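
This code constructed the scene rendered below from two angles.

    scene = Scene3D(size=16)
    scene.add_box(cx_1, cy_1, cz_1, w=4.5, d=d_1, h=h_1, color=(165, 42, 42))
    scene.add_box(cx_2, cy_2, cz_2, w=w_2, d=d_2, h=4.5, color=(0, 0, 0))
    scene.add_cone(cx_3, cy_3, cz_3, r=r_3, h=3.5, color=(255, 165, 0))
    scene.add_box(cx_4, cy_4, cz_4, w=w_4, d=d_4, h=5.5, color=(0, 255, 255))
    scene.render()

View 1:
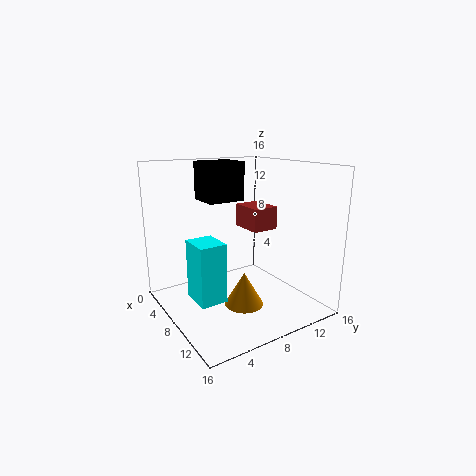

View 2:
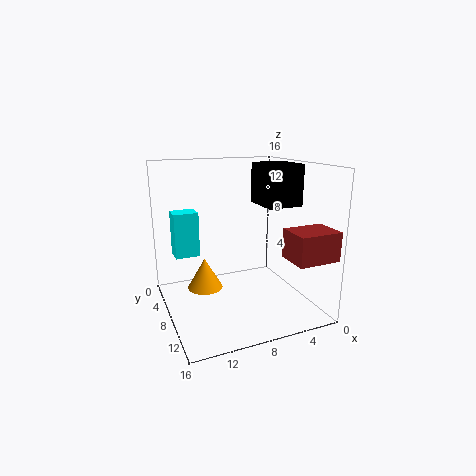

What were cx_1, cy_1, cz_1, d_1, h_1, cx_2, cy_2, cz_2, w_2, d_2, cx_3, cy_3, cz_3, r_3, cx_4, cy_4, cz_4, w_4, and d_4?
cx_1 = 0.5; cy_1 = 12.5; cz_1 = 7; d_1 = 3.5; h_1 = 3; cx_2 = 1.5; cy_2 = 6; cz_2 = 11.5; w_2 = 4; d_2 = 4.5; cx_3 = 11.5; cy_3 = 6.5; cz_3 = 2; r_3 = 2; cx_4 = 11; cy_4 = 0.5; cz_4 = 4.5; w_4 = 3; d_4 = 2.5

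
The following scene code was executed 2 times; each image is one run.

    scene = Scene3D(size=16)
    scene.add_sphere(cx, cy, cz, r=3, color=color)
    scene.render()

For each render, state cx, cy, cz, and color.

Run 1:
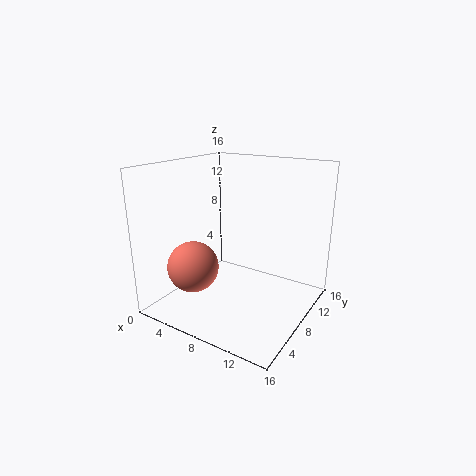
cx = 3, cy = 6, cz = 4, color = 'salmon'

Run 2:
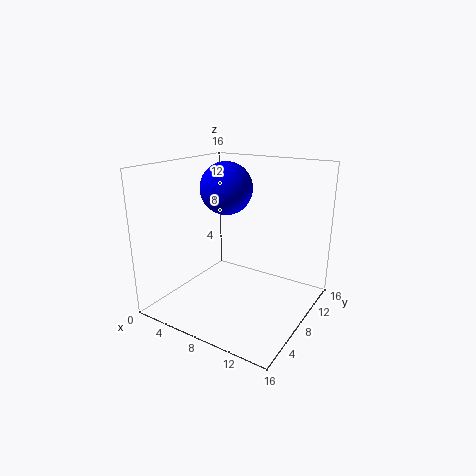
cx = 5.5, cy = 9.5, cz = 13, color = 'blue'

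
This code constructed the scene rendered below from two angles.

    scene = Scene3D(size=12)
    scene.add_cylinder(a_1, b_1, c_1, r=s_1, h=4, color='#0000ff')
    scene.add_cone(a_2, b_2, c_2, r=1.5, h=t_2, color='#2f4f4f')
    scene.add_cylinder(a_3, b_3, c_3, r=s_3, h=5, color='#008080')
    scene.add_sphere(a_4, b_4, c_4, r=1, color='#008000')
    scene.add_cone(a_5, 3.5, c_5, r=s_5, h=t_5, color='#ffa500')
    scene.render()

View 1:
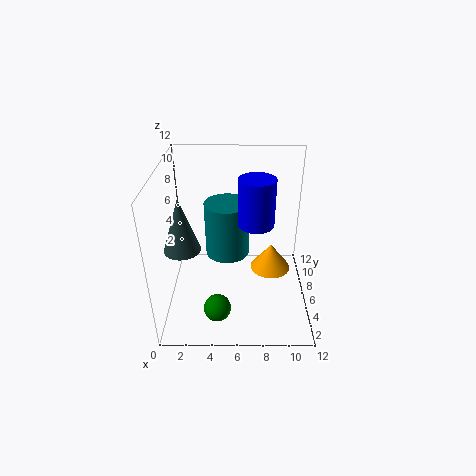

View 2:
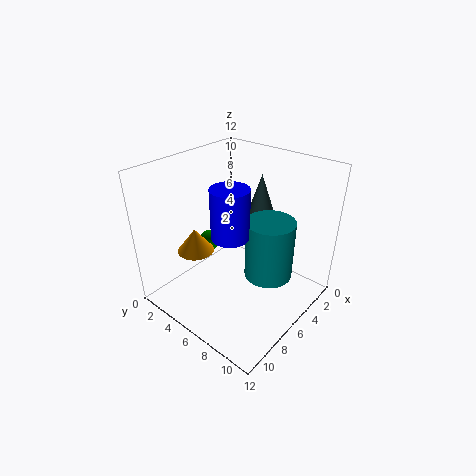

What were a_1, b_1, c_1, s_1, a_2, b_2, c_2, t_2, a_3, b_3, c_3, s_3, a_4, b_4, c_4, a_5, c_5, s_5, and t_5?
a_1 = 7.5
b_1 = 6.5
c_1 = 7
s_1 = 1.5
a_2 = 1.5
b_2 = 5
c_2 = 5.5
t_2 = 4.5
a_3 = 5
b_3 = 8.5
c_3 = 3
s_3 = 2
a_4 = 4.5
b_4 = 1
c_4 = 3
a_5 = 8.5
c_5 = 5
s_5 = 1.5
t_5 = 2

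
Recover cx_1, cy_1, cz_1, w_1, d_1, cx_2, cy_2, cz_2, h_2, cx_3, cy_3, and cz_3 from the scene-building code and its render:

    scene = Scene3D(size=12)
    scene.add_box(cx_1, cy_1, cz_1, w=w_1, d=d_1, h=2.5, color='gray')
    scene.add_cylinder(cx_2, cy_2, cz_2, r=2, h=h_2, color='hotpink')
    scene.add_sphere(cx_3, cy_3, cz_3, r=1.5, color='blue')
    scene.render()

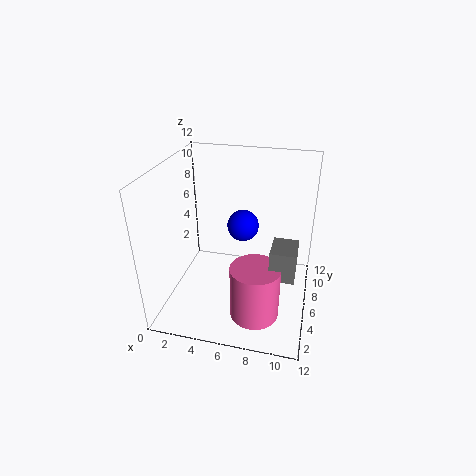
cx_1 = 9; cy_1 = 3.5; cz_1 = 4; w_1 = 2; d_1 = 2.5; cx_2 = 8; cy_2 = 3.5; cz_2 = 0.5; h_2 = 4.5; cx_3 = 5.5; cy_3 = 10; cz_3 = 5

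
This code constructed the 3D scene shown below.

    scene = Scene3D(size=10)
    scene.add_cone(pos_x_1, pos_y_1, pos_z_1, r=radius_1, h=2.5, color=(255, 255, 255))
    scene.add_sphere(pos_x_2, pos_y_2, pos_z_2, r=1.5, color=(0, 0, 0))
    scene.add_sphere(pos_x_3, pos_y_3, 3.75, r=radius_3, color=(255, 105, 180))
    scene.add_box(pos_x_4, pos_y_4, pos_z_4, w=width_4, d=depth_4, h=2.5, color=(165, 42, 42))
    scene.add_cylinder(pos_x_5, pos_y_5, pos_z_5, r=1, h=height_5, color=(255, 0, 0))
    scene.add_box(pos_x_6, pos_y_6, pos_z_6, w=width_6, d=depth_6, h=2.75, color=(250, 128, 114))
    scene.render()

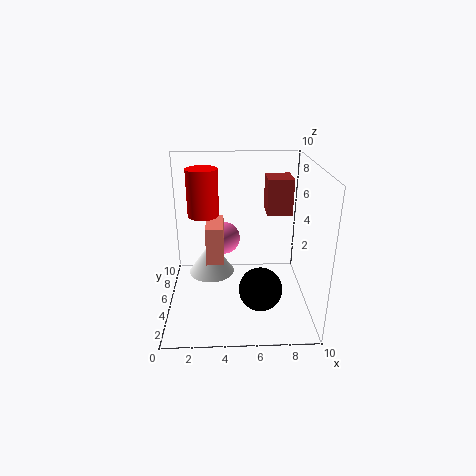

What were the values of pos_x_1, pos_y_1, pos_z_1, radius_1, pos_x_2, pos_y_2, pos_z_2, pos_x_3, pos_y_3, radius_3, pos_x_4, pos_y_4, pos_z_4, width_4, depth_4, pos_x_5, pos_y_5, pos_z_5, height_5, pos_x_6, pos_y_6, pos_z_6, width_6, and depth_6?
pos_x_1 = 3, pos_y_1 = 7, pos_z_1 = 1.25, radius_1 = 1.75, pos_x_2 = 6.5, pos_y_2 = 3.5, pos_z_2 = 1.75, pos_x_3 = 4, pos_y_3 = 7.75, radius_3 = 1.25, pos_x_4 = 7, pos_y_4 = 5.25, pos_z_4 = 6.5, width_4 = 1.75, depth_4 = 2, pos_x_5 = 2.75, pos_y_5 = 4.25, pos_z_5 = 7, height_5 = 3, pos_x_6 = 2.75, pos_y_6 = 4.75, pos_z_6 = 3, width_6 = 1.25, depth_6 = 2.75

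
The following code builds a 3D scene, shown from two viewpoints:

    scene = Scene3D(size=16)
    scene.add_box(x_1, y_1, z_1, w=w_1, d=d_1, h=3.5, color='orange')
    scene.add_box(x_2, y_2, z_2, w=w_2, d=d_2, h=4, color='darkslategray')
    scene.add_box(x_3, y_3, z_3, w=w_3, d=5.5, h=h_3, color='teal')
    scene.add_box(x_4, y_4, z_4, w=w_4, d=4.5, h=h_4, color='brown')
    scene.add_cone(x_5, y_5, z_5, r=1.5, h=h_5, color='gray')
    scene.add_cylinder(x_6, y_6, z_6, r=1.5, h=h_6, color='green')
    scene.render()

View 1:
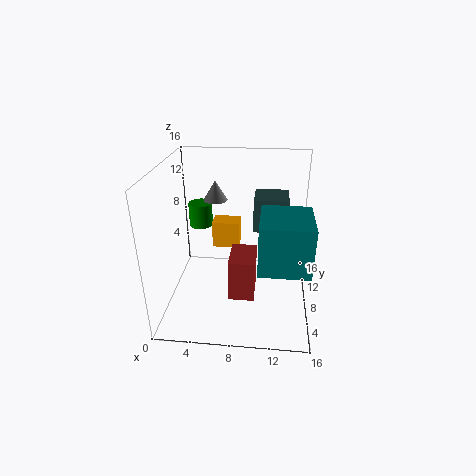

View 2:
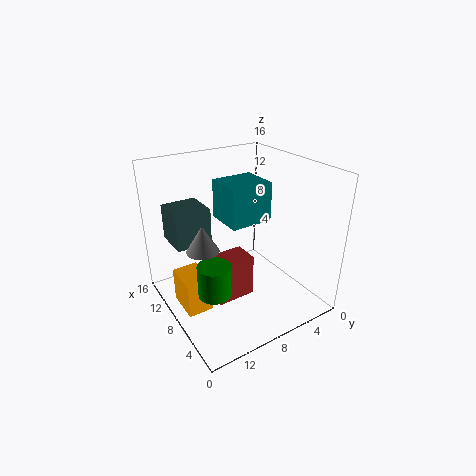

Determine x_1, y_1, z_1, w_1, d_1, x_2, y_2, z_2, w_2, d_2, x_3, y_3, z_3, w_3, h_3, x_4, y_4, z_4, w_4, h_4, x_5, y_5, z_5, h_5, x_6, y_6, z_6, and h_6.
x_1 = 4
y_1 = 13.5
z_1 = 3.5
w_1 = 3.5
d_1 = 2.5
x_2 = 9.5
y_2 = 10.5
z_2 = 7.5
w_2 = 4
d_2 = 4
x_3 = 10.5
y_3 = 1.5
z_3 = 7.5
w_3 = 5
h_3 = 5
x_4 = 7
y_4 = 6.5
z_4 = 0.5
w_4 = 3
h_4 = 5
x_5 = 4.5
y_5 = 14
z_5 = 10
h_5 = 2.5
x_6 = 2.5
y_6 = 14
z_6 = 6.5
h_6 = 3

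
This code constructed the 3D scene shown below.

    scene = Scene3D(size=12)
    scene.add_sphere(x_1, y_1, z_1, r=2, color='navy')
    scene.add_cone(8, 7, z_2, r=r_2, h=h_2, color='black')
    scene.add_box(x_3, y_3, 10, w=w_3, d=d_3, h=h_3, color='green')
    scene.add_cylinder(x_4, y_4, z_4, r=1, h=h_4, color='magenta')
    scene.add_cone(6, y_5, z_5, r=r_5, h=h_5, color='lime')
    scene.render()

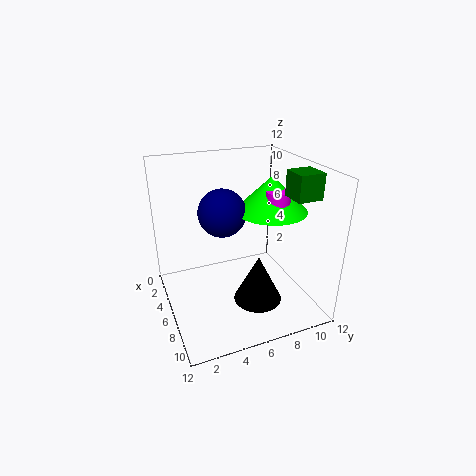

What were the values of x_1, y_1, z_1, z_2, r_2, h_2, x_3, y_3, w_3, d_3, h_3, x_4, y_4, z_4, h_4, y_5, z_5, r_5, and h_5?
x_1 = 5
y_1 = 5
z_1 = 8
z_2 = 1
r_2 = 2
h_2 = 4
x_3 = 8
y_3 = 9
w_3 = 2
d_3 = 2
h_3 = 2
x_4 = 7
y_4 = 9
z_4 = 8
h_4 = 2
y_5 = 9
z_5 = 8
r_5 = 3
h_5 = 3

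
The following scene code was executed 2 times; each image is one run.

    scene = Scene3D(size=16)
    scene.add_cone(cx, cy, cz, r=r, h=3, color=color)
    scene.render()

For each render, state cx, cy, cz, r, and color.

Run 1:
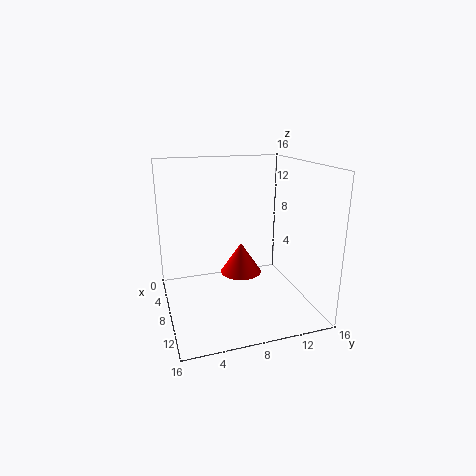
cx = 12, cy = 7, cz = 6, r = 2, color = 'red'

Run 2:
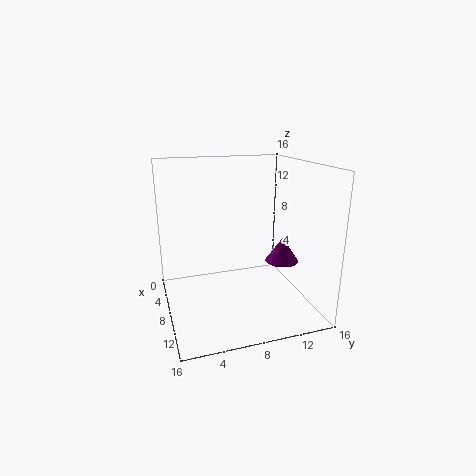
cx = 7, cy = 14, cz = 4, r = 2, color = 'purple'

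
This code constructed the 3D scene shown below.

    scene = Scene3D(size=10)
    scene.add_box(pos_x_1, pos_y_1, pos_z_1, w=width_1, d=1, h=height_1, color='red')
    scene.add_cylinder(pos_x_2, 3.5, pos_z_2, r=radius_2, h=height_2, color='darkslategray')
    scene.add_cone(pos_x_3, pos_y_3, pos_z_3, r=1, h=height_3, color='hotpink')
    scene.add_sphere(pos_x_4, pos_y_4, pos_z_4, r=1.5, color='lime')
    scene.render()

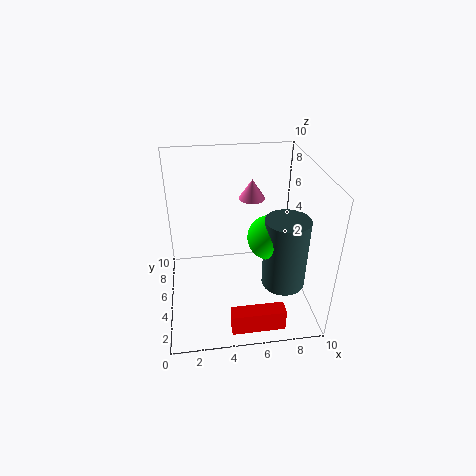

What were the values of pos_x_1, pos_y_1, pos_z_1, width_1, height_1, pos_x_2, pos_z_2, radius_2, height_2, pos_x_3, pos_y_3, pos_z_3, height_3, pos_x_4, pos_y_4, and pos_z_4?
pos_x_1 = 4; pos_y_1 = 0.5; pos_z_1 = 0.5; width_1 = 3.5; height_1 = 1.5; pos_x_2 = 8; pos_z_2 = 2; radius_2 = 1.5; height_2 = 5; pos_x_3 = 6.5; pos_y_3 = 8; pos_z_3 = 6.5; height_3 = 1.5; pos_x_4 = 7; pos_y_4 = 4; pos_z_4 = 5.5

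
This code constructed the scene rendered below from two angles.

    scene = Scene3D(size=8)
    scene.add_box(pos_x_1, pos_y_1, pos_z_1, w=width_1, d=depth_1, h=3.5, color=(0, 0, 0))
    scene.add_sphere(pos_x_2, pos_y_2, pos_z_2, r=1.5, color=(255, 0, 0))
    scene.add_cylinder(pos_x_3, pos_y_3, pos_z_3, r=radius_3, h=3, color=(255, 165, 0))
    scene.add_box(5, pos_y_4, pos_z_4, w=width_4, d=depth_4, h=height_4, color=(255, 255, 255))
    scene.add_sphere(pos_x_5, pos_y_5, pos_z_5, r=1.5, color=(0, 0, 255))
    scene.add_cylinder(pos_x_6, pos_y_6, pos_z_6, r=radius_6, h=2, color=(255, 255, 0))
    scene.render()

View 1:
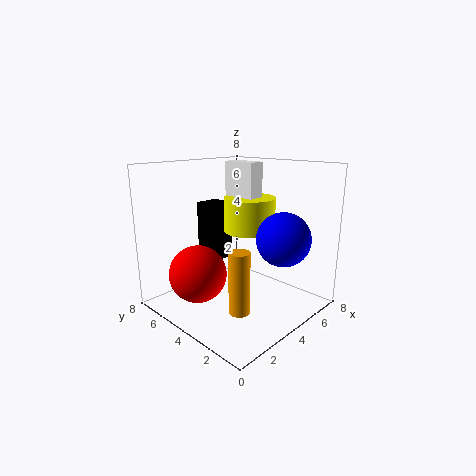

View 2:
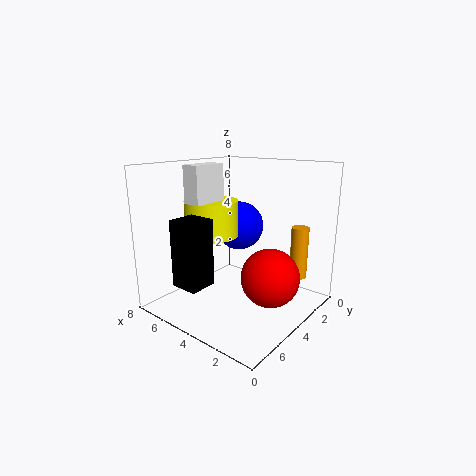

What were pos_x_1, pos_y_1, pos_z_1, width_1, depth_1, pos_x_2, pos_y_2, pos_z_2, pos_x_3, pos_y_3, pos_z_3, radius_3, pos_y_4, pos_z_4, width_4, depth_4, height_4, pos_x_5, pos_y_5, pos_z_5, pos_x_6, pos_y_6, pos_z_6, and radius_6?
pos_x_1 = 4, pos_y_1 = 6, pos_z_1 = 2, width_1 = 1.5, depth_1 = 1.5, pos_x_2 = 1.5, pos_y_2 = 4.5, pos_z_2 = 2.5, pos_x_3 = 1.5, pos_y_3 = 1.5, pos_z_3 = 1.5, radius_3 = 0.5, pos_y_4 = 4, pos_z_4 = 6, width_4 = 1, depth_4 = 2, height_4 = 2, pos_x_5 = 5.5, pos_y_5 = 2, pos_z_5 = 4, pos_x_6 = 5.5, pos_y_6 = 4.5, pos_z_6 = 4, radius_6 = 1.5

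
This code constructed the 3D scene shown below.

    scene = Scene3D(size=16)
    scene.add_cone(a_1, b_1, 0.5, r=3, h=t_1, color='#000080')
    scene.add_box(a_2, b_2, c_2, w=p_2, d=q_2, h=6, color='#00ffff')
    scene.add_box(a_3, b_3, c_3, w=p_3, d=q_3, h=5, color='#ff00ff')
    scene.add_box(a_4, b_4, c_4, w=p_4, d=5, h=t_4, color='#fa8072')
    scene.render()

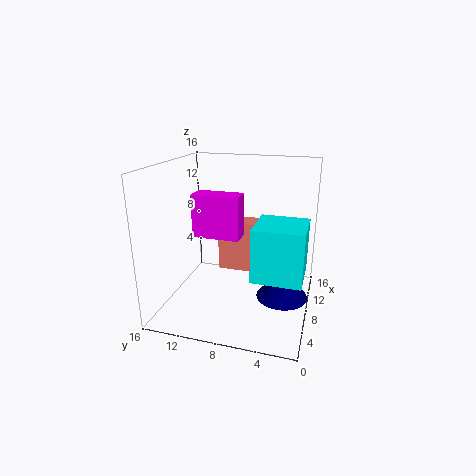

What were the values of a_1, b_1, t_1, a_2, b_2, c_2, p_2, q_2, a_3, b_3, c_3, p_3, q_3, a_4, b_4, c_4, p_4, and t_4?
a_1 = 9.5
b_1 = 3
t_1 = 3.5
a_2 = 5.5
b_2 = 0.5
c_2 = 4
p_2 = 5.5
q_2 = 5.5
a_3 = 8
b_3 = 8
c_3 = 7.5
p_3 = 2.5
q_3 = 5.5
a_4 = 12.5
b_4 = 7
c_4 = 1.5
p_4 = 3
t_4 = 6.5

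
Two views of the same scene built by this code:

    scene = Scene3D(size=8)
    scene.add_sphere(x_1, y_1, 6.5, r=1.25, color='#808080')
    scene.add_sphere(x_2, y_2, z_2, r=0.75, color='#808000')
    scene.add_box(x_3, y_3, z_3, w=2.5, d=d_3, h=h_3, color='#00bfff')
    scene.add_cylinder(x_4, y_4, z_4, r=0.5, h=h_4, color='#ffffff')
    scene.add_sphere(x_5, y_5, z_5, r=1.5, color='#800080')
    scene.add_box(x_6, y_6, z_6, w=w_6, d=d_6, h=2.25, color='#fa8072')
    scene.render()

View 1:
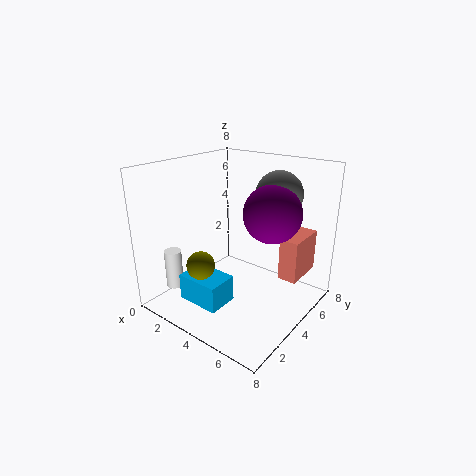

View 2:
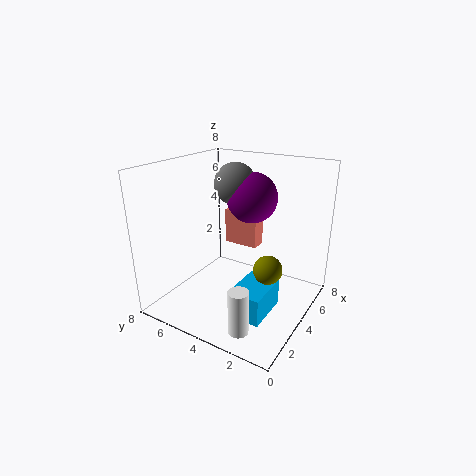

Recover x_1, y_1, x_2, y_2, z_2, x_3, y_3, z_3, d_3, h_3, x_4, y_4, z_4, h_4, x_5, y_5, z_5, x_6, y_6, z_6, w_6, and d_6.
x_1 = 5.75
y_1 = 5.25
x_2 = 3.25
y_2 = 1.75
z_2 = 3
x_3 = 1.75
y_3 = 1.5
z_3 = 0.5
d_3 = 1.75
h_3 = 1.5
x_4 = 0.75
y_4 = 2
z_4 = 0.75
h_4 = 2.25
x_5 = 6
y_5 = 4.25
z_5 = 5.75
x_6 = 6.5
y_6 = 4.25
z_6 = 2.25
w_6 = 1
d_6 = 2.25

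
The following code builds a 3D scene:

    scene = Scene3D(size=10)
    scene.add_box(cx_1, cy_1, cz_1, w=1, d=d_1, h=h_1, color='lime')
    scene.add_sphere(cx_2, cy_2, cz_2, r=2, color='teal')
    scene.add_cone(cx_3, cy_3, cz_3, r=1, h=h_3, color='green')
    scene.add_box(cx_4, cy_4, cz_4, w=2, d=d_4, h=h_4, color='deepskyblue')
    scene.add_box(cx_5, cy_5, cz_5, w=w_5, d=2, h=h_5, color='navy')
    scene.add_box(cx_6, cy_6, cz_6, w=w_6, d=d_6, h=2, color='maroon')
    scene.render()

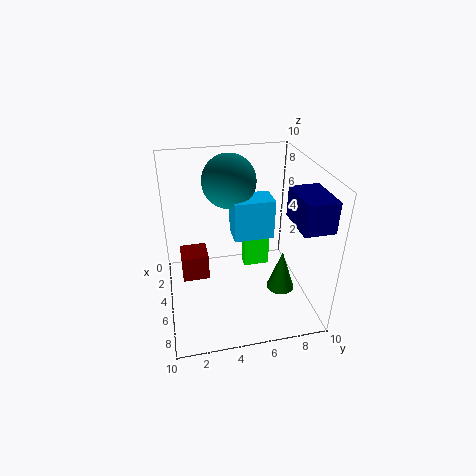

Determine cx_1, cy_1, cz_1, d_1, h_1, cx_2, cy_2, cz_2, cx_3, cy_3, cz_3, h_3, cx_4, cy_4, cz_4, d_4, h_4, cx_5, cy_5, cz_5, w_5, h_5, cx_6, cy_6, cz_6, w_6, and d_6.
cx_1 = 2, cy_1 = 6, cz_1 = 1, d_1 = 2, h_1 = 3, cx_2 = 2, cy_2 = 5, cz_2 = 8, cx_3 = 6, cy_3 = 8, cz_3 = 1, h_3 = 3, cx_4 = 2, cy_4 = 5, cz_4 = 4, d_4 = 3, h_4 = 3, cx_5 = 6, cy_5 = 8, cz_5 = 7, w_5 = 3, h_5 = 2, cx_6 = 2, cy_6 = 1, cz_6 = 1, w_6 = 2, d_6 = 2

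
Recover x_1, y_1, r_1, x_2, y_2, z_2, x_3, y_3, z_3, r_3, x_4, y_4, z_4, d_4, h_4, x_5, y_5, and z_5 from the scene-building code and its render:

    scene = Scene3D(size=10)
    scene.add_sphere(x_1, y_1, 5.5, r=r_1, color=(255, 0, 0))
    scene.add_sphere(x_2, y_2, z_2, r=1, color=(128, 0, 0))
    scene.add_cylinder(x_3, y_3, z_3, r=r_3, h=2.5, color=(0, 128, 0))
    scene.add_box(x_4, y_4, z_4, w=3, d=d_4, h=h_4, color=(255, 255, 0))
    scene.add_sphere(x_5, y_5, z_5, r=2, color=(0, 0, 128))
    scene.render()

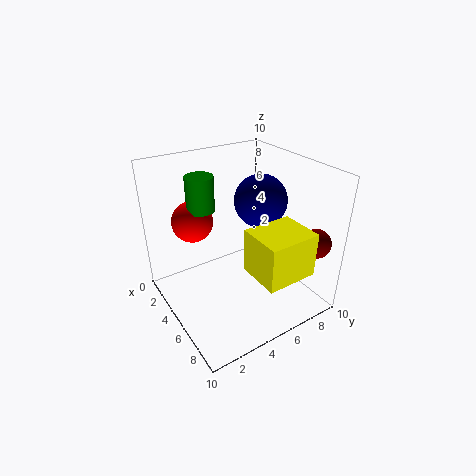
x_1 = 2, y_1 = 3, r_1 = 1.5, x_2 = 8.5, y_2 = 9, z_2 = 5, x_3 = 2.5, y_3 = 3.5, z_3 = 6.5, r_3 = 1, x_4 = 6.5, y_4 = 4.5, z_4 = 3.5, d_4 = 3.5, h_4 = 3, x_5 = 3.5, y_5 = 8, z_5 = 6.5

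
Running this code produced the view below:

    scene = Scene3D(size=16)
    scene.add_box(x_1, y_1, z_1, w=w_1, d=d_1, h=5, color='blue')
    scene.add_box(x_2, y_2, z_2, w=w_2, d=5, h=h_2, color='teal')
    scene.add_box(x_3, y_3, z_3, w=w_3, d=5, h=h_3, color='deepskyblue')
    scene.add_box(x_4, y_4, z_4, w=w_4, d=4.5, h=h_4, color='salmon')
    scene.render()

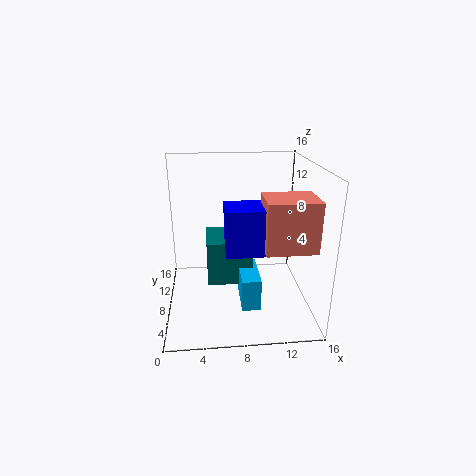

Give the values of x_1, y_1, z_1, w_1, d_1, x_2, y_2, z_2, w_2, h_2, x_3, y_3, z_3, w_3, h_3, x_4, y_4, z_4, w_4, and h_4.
x_1 = 6.5; y_1 = 5; z_1 = 7; w_1 = 5.5; d_1 = 4; x_2 = 4.5; y_2 = 6.5; z_2 = 3; w_2 = 5; h_2 = 5; x_3 = 8; y_3 = 3.5; z_3 = 1.5; w_3 = 2; h_3 = 3.5; x_4 = 10.5; y_4 = 4; z_4 = 7.5; w_4 = 5.5; h_4 = 5.5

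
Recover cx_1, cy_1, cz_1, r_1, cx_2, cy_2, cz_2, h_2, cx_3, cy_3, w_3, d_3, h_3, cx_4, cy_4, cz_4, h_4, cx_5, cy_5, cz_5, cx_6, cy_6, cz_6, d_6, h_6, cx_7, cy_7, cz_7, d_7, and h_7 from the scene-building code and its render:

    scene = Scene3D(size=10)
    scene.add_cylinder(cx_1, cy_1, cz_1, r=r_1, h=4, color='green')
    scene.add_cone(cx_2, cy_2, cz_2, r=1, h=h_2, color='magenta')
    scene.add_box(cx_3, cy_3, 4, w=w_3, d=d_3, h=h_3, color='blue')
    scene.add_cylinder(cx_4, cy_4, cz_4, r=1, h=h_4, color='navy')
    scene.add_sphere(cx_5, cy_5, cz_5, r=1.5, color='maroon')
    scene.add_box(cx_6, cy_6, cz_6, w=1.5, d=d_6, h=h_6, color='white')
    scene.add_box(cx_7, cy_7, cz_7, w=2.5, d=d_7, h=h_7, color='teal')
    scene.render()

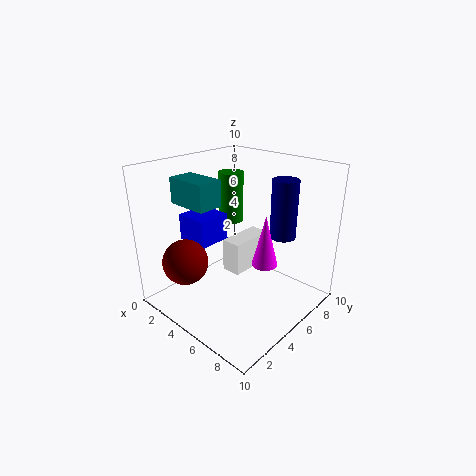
cx_1 = 1.5; cy_1 = 8; cz_1 = 4.5; r_1 = 1; cx_2 = 5.5; cy_2 = 7.5; cz_2 = 2; h_2 = 4; cx_3 = 0.5; cy_3 = 3.5; w_3 = 2.5; d_3 = 2.5; h_3 = 2; cx_4 = 6; cy_4 = 9; cz_4 = 4; h_4 = 4.5; cx_5 = 3.5; cy_5 = 1.5; cz_5 = 4; cx_6 = 3; cy_6 = 5.5; cz_6 = 1.5; d_6 = 3.5; h_6 = 2.5; cx_7 = 4; cy_7 = 0.5; cz_7 = 8.5; d_7 = 1.5; h_7 = 1.5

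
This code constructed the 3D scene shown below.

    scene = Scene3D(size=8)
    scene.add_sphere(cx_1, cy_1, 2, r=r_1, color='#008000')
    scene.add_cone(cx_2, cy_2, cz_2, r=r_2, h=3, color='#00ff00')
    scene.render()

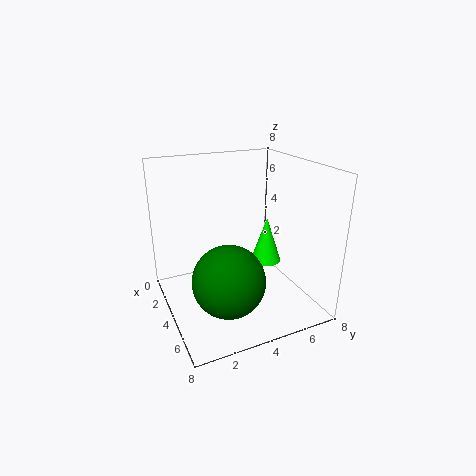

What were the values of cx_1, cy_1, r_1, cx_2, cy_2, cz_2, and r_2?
cx_1 = 5
cy_1 = 3
r_1 = 2
cx_2 = 2
cy_2 = 7
cz_2 = 1
r_2 = 1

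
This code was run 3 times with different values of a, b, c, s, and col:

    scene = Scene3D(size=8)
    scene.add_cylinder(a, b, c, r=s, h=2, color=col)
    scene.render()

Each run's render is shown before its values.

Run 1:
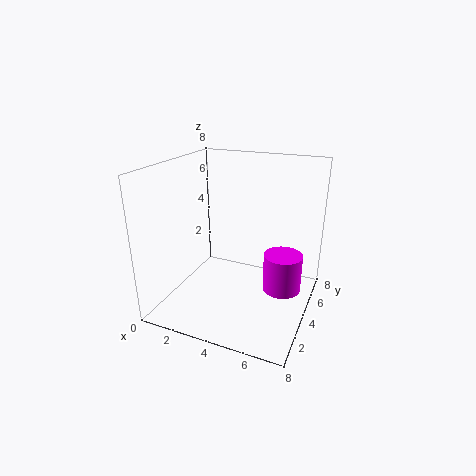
a = 6.75
b = 3.5
c = 1.75
s = 1
col = 'magenta'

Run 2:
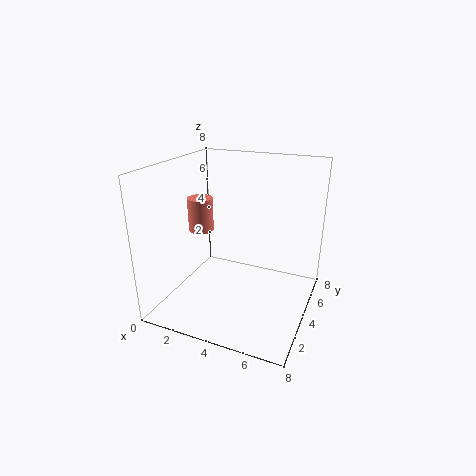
a = 1.25
b = 4.75
c = 3.75
s = 0.75
col = 'salmon'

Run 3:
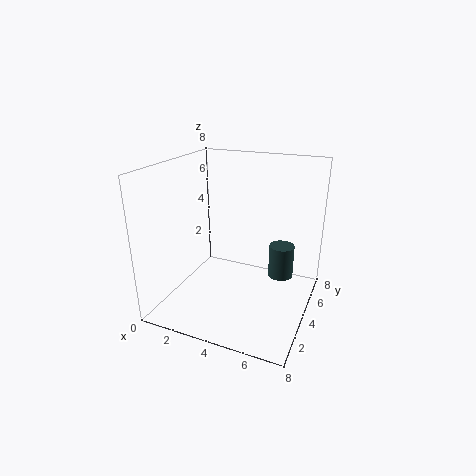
a = 6
b = 6
c = 1
s = 0.75
col = 'darkslategray'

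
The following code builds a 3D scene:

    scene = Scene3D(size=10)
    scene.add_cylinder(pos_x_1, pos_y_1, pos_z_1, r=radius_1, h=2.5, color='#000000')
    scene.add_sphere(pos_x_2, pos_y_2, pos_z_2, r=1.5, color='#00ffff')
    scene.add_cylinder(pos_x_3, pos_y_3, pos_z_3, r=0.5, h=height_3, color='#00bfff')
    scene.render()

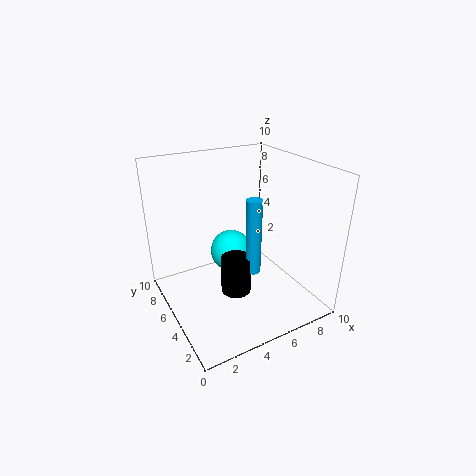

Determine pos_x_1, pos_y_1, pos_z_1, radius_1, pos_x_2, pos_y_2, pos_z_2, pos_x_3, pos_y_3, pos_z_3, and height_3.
pos_x_1 = 4; pos_y_1 = 3.5; pos_z_1 = 2; radius_1 = 1; pos_x_2 = 5; pos_y_2 = 6; pos_z_2 = 3.5; pos_x_3 = 5; pos_y_3 = 3; pos_z_3 = 3.5; height_3 = 5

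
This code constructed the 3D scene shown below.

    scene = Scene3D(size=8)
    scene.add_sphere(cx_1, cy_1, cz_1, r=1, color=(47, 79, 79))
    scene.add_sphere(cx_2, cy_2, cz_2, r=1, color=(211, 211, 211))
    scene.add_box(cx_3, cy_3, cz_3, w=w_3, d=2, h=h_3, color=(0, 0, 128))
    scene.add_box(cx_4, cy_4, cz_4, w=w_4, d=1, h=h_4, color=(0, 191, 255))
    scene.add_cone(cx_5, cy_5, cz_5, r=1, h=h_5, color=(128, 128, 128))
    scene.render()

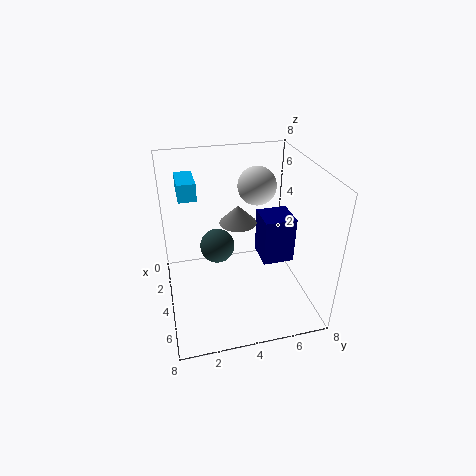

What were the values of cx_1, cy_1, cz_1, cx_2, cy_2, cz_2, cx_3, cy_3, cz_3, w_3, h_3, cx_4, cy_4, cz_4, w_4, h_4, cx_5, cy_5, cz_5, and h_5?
cx_1 = 3, cy_1 = 3, cz_1 = 3, cx_2 = 4, cy_2 = 5, cz_2 = 7, cx_3 = 1, cy_3 = 6, cz_3 = 1, w_3 = 2, h_3 = 3, cx_4 = 1, cy_4 = 1, cz_4 = 6, w_4 = 2, h_4 = 1, cx_5 = 4, cy_5 = 4, cz_5 = 5, h_5 = 1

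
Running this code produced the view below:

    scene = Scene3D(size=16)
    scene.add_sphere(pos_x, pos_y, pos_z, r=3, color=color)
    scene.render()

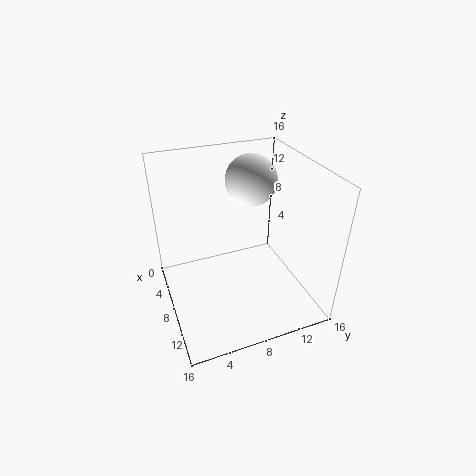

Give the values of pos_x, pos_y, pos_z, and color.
pos_x = 4.5, pos_y = 11, pos_z = 13, color = 'white'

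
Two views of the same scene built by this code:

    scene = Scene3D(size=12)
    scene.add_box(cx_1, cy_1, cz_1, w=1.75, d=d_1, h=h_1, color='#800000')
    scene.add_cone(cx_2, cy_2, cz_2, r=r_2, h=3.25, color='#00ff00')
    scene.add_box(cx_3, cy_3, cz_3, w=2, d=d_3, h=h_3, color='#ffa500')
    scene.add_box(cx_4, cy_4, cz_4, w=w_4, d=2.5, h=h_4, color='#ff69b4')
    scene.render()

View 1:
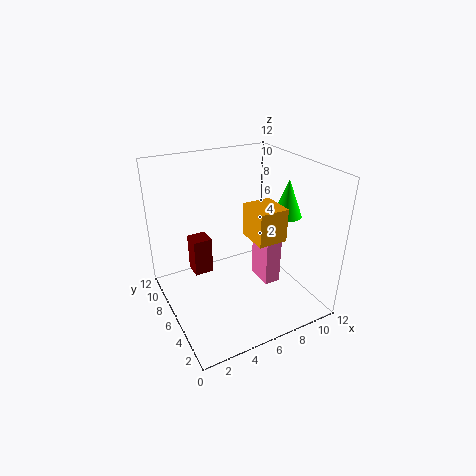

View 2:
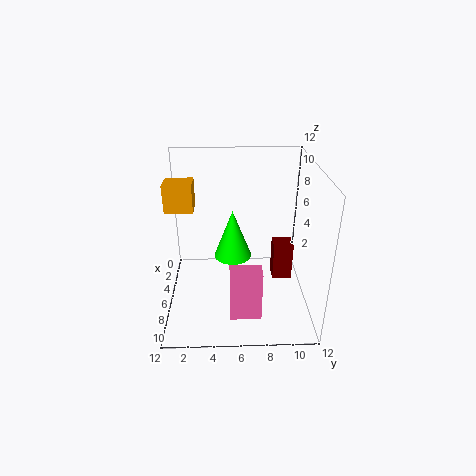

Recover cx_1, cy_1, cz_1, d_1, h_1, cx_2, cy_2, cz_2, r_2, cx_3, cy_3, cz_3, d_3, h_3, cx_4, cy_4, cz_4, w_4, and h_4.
cx_1 = 3.25
cy_1 = 9.25
cz_1 = 1
d_1 = 1.75
h_1 = 3.5
cx_2 = 10.5
cy_2 = 5.5
cz_2 = 7.25
r_2 = 1.25
cx_3 = 4.5
cy_3 = 0.25
cz_3 = 8.5
d_3 = 2.25
h_3 = 2.25
cx_4 = 8.5
cy_4 = 5.25
cz_4 = 0.75
w_4 = 1.5
h_4 = 4.25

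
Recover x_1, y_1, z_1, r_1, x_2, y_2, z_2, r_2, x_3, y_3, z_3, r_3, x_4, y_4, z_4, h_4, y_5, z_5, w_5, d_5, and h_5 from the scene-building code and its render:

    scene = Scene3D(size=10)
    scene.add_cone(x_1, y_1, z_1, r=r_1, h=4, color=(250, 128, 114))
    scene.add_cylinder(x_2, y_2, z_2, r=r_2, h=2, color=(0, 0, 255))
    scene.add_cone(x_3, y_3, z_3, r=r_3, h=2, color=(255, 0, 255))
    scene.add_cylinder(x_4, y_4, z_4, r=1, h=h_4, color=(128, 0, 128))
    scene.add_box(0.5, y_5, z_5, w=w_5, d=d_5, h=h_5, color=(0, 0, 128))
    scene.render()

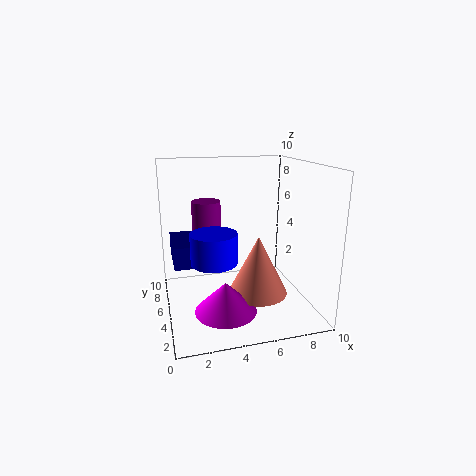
x_1 = 6, y_1 = 3.5, z_1 = 1.5, r_1 = 2, x_2 = 3, y_2 = 3.5, z_2 = 4, r_2 = 1.5, x_3 = 3.5, y_3 = 2.5, z_3 = 1, r_3 = 2, x_4 = 3, y_4 = 6, z_4 = 4.5, h_4 = 3, y_5 = 4, z_5 = 3.5, w_5 = 3.5, d_5 = 3.5, h_5 = 1.5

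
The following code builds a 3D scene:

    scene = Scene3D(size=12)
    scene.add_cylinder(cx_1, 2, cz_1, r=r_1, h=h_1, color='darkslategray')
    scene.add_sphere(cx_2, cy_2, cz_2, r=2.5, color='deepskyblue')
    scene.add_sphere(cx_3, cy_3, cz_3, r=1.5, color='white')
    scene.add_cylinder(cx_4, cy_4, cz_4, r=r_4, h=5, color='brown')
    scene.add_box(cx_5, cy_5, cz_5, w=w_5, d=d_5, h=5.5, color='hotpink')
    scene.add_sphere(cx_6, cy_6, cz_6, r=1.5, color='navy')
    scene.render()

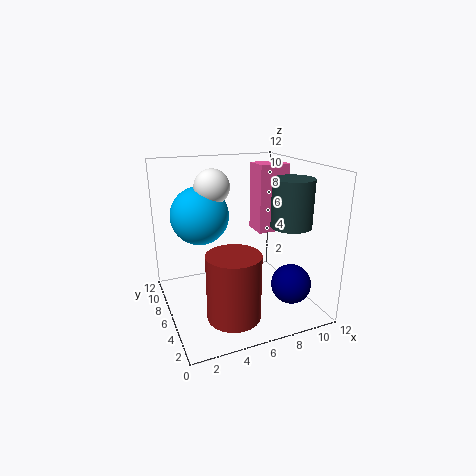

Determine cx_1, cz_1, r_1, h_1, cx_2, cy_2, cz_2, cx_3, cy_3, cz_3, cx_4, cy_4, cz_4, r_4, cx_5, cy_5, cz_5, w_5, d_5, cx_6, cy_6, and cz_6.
cx_1 = 8.5, cz_1 = 8, r_1 = 1.5, h_1 = 3.5, cx_2 = 3.5, cy_2 = 8.5, cz_2 = 7.5, cx_3 = 4.5, cy_3 = 8, cz_3 = 10, cx_4 = 4, cy_4 = 2, cz_4 = 1.5, r_4 = 2, cx_5 = 7.5, cy_5 = 5, cz_5 = 6.5, w_5 = 2.5, d_5 = 2, cx_6 = 8.5, cy_6 = 1.5, cz_6 = 3.5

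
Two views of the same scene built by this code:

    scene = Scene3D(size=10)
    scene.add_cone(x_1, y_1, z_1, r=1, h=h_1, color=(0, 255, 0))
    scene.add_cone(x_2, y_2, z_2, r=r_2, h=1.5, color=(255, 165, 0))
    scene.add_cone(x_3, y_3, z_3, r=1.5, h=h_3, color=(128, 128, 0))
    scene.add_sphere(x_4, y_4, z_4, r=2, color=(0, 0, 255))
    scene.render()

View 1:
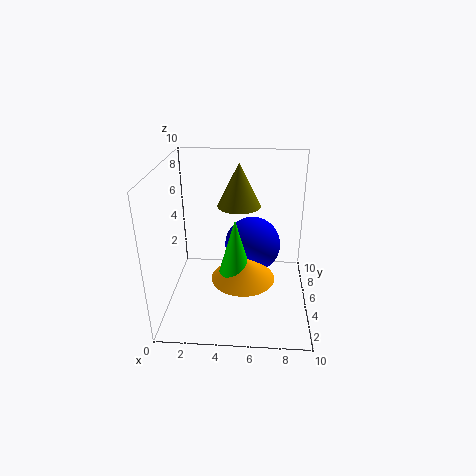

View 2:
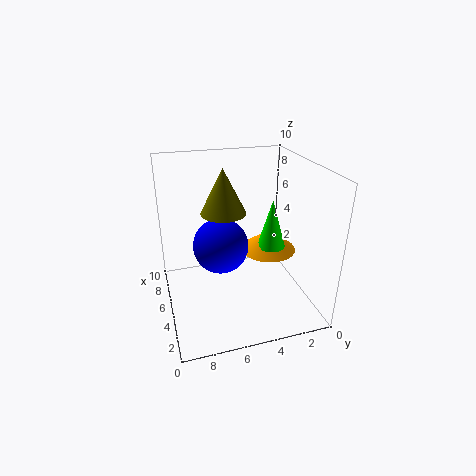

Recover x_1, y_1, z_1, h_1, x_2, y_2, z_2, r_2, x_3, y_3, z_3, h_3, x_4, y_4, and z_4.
x_1 = 5; y_1 = 2.5; z_1 = 4; h_1 = 3.5; x_2 = 5.5; y_2 = 2.5; z_2 = 3.5; r_2 = 2; x_3 = 5; y_3 = 6; z_3 = 7; h_3 = 3; x_4 = 6; y_4 = 6; z_4 = 4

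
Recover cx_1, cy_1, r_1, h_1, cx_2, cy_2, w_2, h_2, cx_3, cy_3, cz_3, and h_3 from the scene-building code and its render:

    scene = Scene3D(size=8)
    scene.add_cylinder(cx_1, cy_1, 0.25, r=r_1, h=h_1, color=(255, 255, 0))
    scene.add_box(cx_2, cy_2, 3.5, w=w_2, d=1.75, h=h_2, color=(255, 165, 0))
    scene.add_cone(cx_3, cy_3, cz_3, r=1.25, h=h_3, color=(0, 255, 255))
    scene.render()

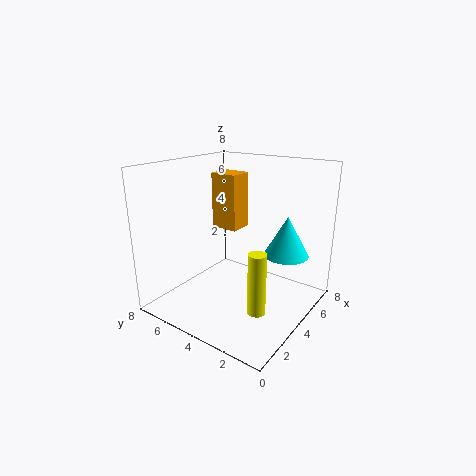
cx_1 = 3.25; cy_1 = 2.25; r_1 = 0.5; h_1 = 3.5; cx_2 = 5.75; cy_2 = 5.5; w_2 = 1.5; h_2 = 3.5; cx_3 = 5.5; cy_3 = 1.75; cz_3 = 3; h_3 = 2.25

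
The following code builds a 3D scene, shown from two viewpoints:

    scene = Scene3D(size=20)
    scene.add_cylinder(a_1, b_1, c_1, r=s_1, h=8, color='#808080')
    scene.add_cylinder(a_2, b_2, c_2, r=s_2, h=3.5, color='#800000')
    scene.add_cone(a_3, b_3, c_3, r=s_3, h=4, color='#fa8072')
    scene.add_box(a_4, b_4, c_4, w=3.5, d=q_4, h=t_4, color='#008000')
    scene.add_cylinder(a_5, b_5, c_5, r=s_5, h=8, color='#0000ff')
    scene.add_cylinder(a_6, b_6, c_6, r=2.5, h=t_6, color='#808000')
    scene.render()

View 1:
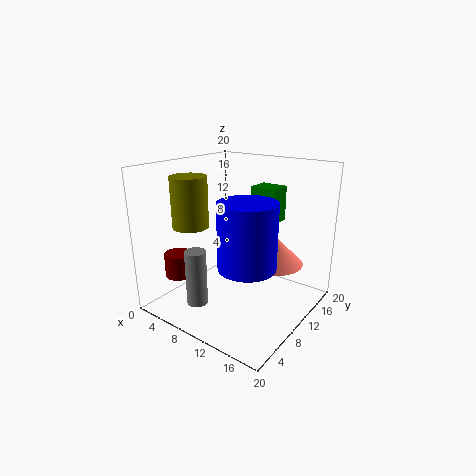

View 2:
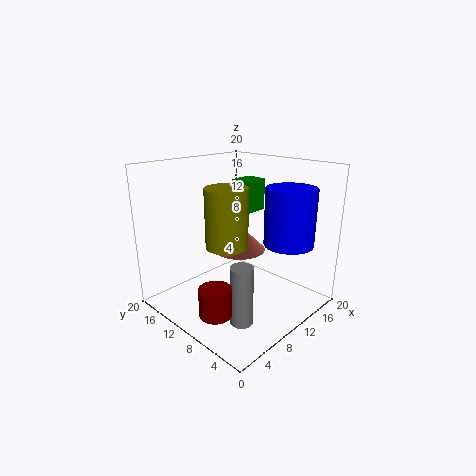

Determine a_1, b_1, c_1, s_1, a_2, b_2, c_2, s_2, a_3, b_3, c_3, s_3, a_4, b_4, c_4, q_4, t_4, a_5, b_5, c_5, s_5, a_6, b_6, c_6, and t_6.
a_1 = 6; b_1 = 5.5; c_1 = 0.5; s_1 = 1.5; a_2 = 2; b_2 = 6; c_2 = 3.5; s_2 = 2; a_3 = 14; b_3 = 13.5; c_3 = 6; s_3 = 4; a_4 = 12; b_4 = 10; c_4 = 13; q_4 = 3; t_4 = 4.5; a_5 = 15; b_5 = 5; c_5 = 9; s_5 = 3.5; a_6 = 4.5; b_6 = 6.5; c_6 = 11.5; t_6 = 7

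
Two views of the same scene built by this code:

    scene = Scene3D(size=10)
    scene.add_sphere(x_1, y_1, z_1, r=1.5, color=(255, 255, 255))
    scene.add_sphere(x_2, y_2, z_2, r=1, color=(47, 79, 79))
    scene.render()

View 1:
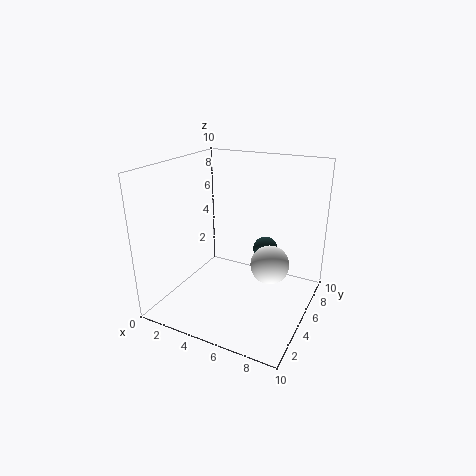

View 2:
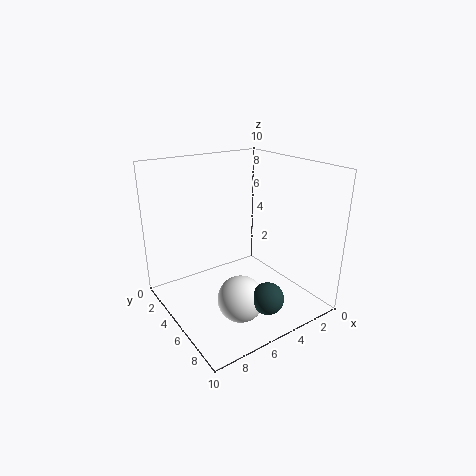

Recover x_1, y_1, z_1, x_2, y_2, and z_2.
x_1 = 6.5
y_1 = 7.5
z_1 = 2
x_2 = 5.5
y_2 = 9
z_2 = 2.5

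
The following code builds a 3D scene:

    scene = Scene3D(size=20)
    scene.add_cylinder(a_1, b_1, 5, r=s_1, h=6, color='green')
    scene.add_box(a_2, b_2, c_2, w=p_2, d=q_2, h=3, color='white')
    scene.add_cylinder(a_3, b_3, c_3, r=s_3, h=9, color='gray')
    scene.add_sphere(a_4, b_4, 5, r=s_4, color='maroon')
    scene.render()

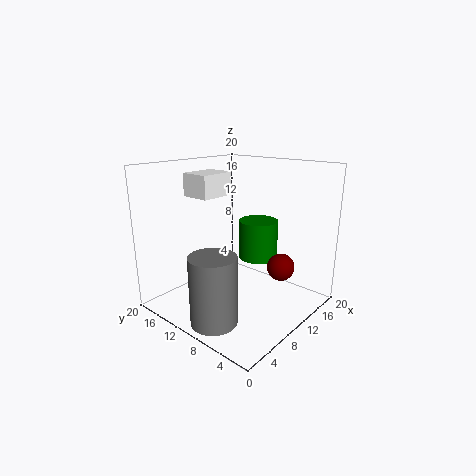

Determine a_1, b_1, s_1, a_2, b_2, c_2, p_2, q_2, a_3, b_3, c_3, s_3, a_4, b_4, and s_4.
a_1 = 16; b_1 = 11; s_1 = 3; a_2 = 5; b_2 = 11; c_2 = 16; p_2 = 5; q_2 = 4; a_3 = 3; b_3 = 8; c_3 = 1; s_3 = 3; a_4 = 15; b_4 = 6; s_4 = 2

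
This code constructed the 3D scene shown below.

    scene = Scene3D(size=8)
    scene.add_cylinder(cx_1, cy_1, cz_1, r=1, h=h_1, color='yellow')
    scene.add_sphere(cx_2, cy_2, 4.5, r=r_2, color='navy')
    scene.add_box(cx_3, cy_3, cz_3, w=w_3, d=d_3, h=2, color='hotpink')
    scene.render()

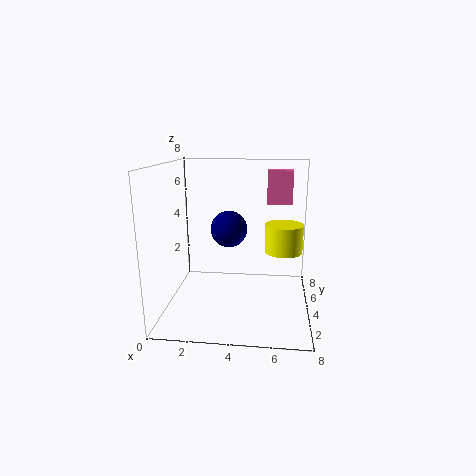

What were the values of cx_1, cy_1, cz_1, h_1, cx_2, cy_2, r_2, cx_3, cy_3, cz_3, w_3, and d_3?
cx_1 = 6.5
cy_1 = 3.5
cz_1 = 3.5
h_1 = 1.5
cx_2 = 3.5
cy_2 = 4
r_2 = 1
cx_3 = 5.5
cy_3 = 6
cz_3 = 5.5
w_3 = 1.5
d_3 = 1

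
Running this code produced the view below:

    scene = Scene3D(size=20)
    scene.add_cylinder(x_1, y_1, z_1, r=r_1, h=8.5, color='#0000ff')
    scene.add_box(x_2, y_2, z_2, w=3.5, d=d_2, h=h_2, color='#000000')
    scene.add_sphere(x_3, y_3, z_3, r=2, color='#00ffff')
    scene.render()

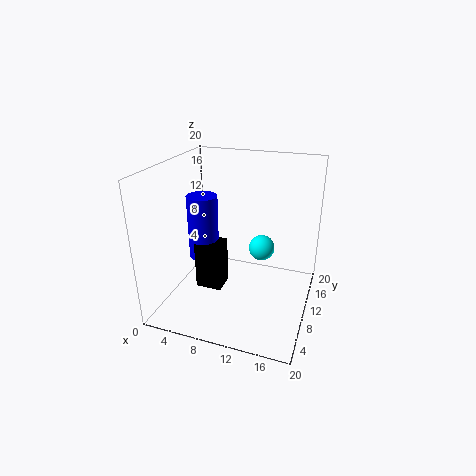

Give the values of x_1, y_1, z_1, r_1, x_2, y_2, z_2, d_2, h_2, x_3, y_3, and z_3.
x_1 = 6; y_1 = 7.5; z_1 = 8; r_1 = 2; x_2 = 5.5; y_2 = 5.5; z_2 = 4; d_2 = 3; h_2 = 6.5; x_3 = 12; y_3 = 15.5; z_3 = 6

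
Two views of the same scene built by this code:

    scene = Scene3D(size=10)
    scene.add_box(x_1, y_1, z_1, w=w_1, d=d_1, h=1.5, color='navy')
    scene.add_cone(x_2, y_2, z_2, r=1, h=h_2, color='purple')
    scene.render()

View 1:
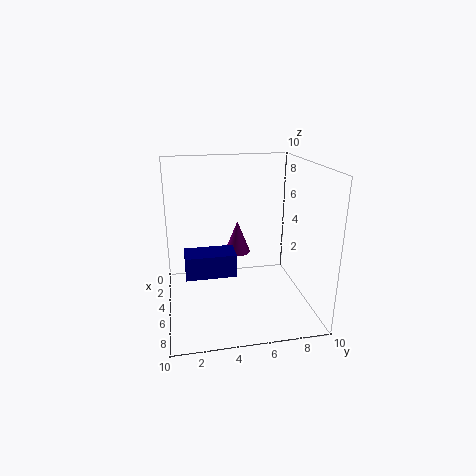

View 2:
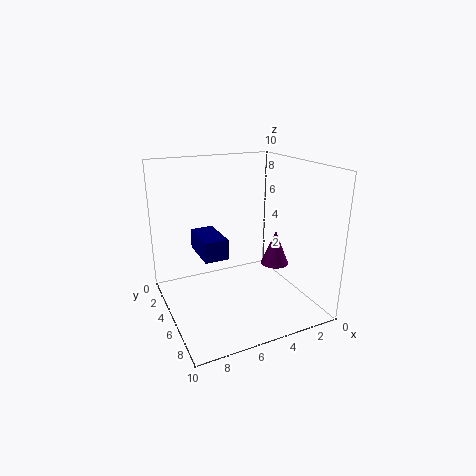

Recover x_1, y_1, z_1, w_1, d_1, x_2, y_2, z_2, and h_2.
x_1 = 5.5
y_1 = 1.25
z_1 = 3.25
w_1 = 1.75
d_1 = 3.25
x_2 = 2.25
y_2 = 5.5
z_2 = 2.75
h_2 = 2.5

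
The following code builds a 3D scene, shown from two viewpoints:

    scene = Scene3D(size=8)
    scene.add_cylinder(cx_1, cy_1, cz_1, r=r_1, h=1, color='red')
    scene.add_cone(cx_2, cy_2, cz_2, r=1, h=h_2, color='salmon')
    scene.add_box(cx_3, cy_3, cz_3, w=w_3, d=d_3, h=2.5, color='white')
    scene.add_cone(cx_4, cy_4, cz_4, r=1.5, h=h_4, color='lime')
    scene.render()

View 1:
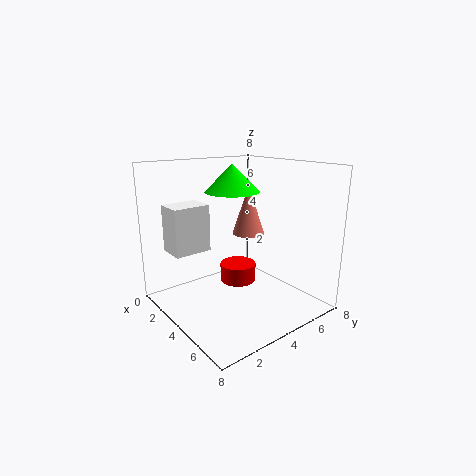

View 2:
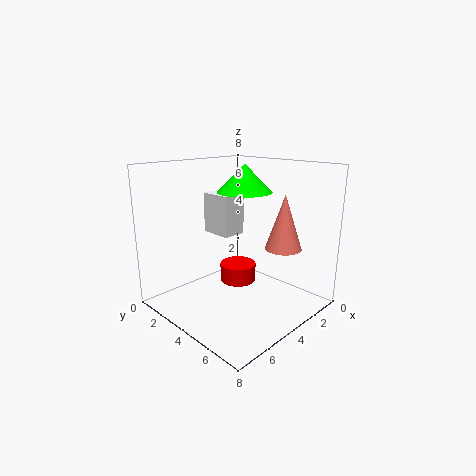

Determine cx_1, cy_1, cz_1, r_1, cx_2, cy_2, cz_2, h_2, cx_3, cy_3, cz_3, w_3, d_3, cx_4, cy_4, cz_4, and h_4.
cx_1 = 4
cy_1 = 4
cz_1 = 1.5
r_1 = 1
cx_2 = 2.5
cy_2 = 6
cz_2 = 3.5
h_2 = 3
cx_3 = 2
cy_3 = 0.5
cz_3 = 3.5
w_3 = 1.5
d_3 = 2
cx_4 = 3.5
cy_4 = 4
cz_4 = 6.5
h_4 = 1.5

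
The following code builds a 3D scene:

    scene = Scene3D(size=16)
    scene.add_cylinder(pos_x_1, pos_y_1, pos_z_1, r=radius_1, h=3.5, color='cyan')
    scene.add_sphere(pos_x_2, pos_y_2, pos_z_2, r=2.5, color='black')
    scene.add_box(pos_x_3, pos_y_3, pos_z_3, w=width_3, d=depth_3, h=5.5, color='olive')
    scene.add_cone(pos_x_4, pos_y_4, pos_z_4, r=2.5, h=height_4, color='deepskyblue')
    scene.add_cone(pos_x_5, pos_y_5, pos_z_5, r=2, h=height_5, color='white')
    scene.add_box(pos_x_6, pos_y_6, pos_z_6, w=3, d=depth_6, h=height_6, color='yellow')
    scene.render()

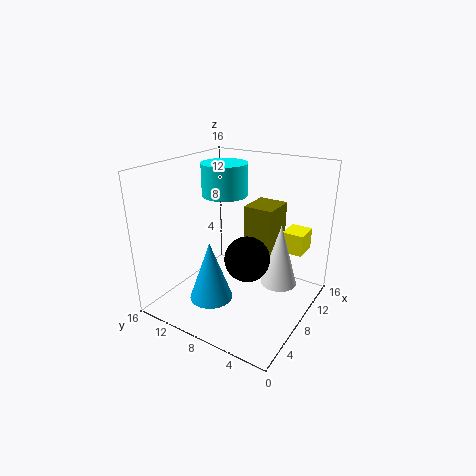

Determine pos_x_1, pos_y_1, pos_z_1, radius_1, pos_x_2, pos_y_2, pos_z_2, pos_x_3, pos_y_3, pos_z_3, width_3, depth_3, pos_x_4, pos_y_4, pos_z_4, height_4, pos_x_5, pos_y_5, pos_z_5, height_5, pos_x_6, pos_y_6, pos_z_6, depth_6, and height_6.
pos_x_1 = 8.5
pos_y_1 = 10
pos_z_1 = 12.5
radius_1 = 2.5
pos_x_2 = 7.5
pos_y_2 = 6.5
pos_z_2 = 6
pos_x_3 = 10
pos_y_3 = 5
pos_z_3 = 5.5
width_3 = 4
depth_3 = 3.5
pos_x_4 = 6
pos_y_4 = 10.5
pos_z_4 = 0.5
height_4 = 7
pos_x_5 = 9.5
pos_y_5 = 3.5
pos_z_5 = 3
height_5 = 7
pos_x_6 = 12
pos_y_6 = 2
pos_z_6 = 5.5
depth_6 = 2.5
height_6 = 2.5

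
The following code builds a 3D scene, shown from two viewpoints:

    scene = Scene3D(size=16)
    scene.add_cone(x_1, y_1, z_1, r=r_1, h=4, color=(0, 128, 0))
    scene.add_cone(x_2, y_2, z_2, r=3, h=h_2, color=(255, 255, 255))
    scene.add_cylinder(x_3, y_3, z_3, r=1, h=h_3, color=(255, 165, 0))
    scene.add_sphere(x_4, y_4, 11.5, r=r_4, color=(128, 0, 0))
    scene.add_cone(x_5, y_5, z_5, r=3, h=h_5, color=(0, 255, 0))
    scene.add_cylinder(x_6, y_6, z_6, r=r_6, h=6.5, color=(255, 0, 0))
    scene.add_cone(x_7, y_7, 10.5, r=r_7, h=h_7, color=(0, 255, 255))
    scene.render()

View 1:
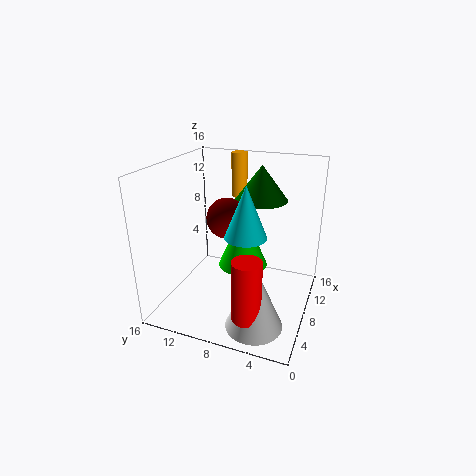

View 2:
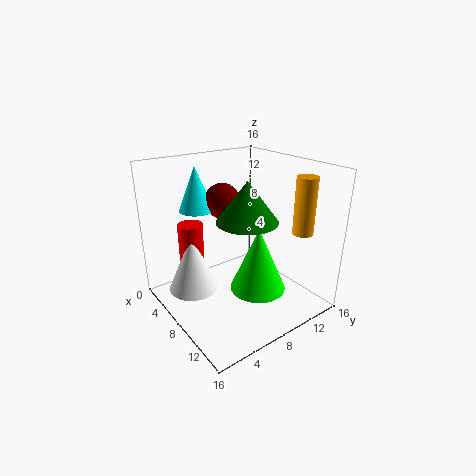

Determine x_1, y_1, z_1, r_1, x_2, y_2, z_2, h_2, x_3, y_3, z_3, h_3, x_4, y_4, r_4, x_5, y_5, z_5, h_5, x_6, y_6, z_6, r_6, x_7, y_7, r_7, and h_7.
x_1 = 11.5
y_1 = 6.5
z_1 = 11.5
r_1 = 3
x_2 = 3.5
y_2 = 4.5
z_2 = 0.5
h_2 = 7
x_3 = 15
y_3 = 10.5
z_3 = 10.5
h_3 = 5.5
x_4 = 5
y_4 = 8
r_4 = 2
x_5 = 11
y_5 = 8.5
z_5 = 3
h_5 = 7
x_6 = 2.5
y_6 = 5
z_6 = 2
r_6 = 1.5
x_7 = 3.5
y_7 = 5.5
r_7 = 2
h_7 = 5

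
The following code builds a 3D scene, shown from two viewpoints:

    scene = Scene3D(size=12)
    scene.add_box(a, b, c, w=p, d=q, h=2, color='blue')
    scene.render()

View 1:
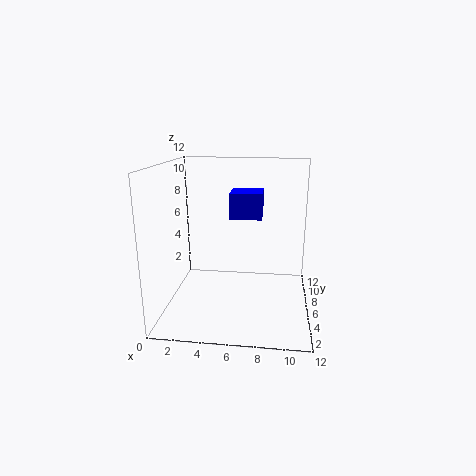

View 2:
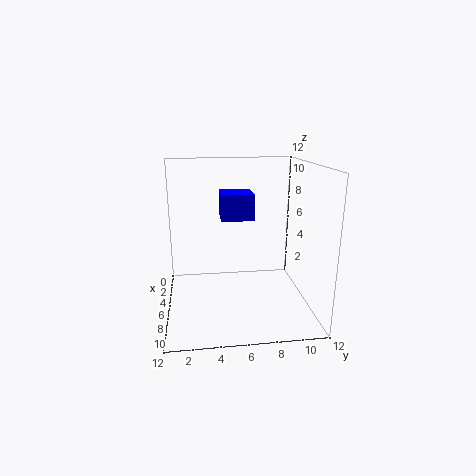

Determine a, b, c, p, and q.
a = 5.5; b = 4.5; c = 8; p = 2.5; q = 2.5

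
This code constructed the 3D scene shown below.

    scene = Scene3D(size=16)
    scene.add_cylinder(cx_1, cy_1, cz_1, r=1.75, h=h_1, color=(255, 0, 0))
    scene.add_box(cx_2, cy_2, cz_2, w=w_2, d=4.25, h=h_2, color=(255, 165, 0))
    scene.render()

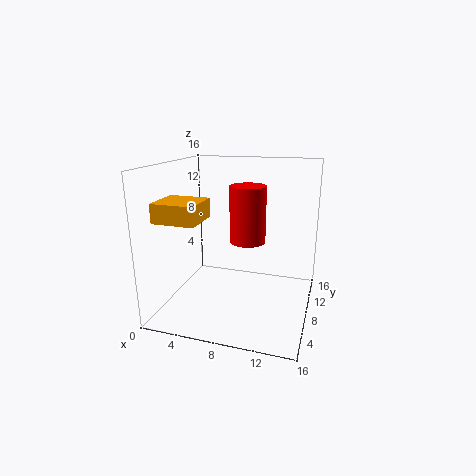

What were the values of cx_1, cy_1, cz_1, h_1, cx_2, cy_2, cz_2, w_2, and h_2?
cx_1 = 10
cy_1 = 4.75
cz_1 = 9
h_1 = 5.5
cx_2 = 1
cy_2 = 2
cz_2 = 10.75
w_2 = 4.5
h_2 = 2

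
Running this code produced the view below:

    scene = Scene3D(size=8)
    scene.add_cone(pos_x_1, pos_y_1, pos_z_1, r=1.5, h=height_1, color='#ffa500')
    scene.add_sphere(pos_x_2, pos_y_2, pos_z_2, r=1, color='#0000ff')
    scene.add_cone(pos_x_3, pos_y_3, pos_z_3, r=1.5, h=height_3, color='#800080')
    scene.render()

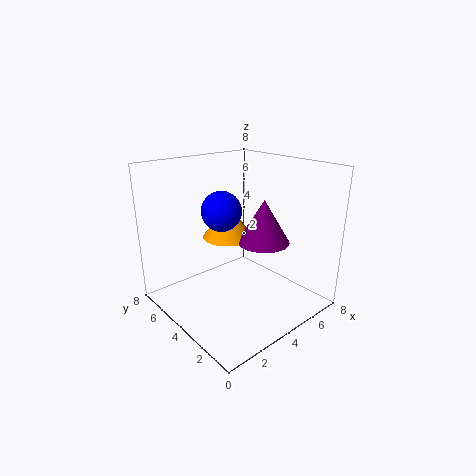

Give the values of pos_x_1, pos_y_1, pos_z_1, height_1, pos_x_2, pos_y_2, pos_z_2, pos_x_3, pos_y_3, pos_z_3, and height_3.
pos_x_1 = 4.5
pos_y_1 = 5.5
pos_z_1 = 3.5
height_1 = 2
pos_x_2 = 2.5
pos_y_2 = 3.5
pos_z_2 = 6
pos_x_3 = 5.5
pos_y_3 = 3.5
pos_z_3 = 3.5
height_3 = 2.5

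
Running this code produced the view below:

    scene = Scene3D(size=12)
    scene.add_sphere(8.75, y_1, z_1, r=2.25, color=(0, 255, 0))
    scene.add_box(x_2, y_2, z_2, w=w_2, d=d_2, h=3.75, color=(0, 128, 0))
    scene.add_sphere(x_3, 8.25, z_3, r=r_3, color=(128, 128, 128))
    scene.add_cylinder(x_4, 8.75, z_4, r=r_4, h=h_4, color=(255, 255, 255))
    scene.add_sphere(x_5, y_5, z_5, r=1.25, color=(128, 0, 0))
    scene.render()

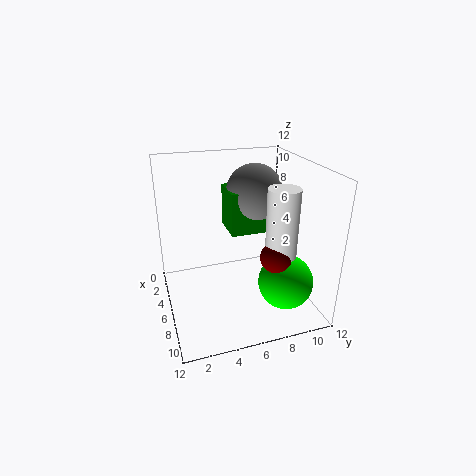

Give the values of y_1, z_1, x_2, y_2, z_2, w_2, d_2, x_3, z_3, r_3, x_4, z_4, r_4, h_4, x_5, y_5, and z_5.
y_1 = 9.25; z_1 = 2.75; x_2 = 2; y_2 = 5.75; z_2 = 5.75; w_2 = 3.25; d_2 = 3.25; x_3 = 3.75; z_3 = 9; r_3 = 2.5; x_4 = 8.5; z_4 = 5.25; r_4 = 1.25; h_4 = 5.5; x_5 = 8.75; y_5 = 8.25; z_5 = 5.25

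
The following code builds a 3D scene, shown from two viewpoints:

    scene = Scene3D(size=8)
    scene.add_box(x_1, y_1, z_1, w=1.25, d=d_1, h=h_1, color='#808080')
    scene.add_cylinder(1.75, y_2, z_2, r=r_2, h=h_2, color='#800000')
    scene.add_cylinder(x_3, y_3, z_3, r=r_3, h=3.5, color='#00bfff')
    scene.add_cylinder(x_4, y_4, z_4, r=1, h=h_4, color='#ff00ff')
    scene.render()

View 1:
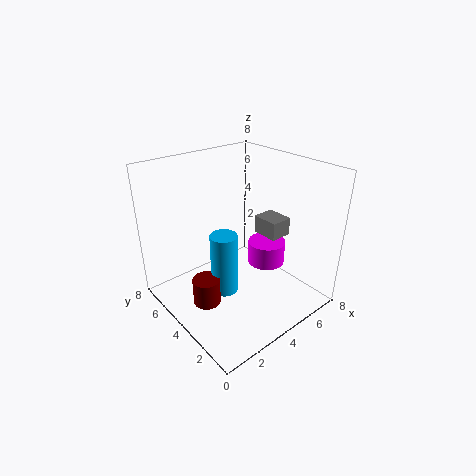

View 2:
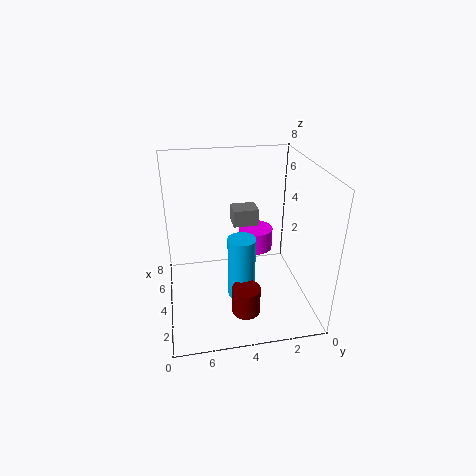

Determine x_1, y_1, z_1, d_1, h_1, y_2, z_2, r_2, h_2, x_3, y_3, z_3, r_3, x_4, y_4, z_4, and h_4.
x_1 = 5.25; y_1 = 2.5; z_1 = 4; d_1 = 1.5; h_1 = 1; y_2 = 4; z_2 = 0.75; r_2 = 0.75; h_2 = 1.5; x_3 = 3; y_3 = 4; z_3 = 1; r_3 = 0.75; x_4 = 5; y_4 = 2.75; z_4 = 2.75; h_4 = 1.25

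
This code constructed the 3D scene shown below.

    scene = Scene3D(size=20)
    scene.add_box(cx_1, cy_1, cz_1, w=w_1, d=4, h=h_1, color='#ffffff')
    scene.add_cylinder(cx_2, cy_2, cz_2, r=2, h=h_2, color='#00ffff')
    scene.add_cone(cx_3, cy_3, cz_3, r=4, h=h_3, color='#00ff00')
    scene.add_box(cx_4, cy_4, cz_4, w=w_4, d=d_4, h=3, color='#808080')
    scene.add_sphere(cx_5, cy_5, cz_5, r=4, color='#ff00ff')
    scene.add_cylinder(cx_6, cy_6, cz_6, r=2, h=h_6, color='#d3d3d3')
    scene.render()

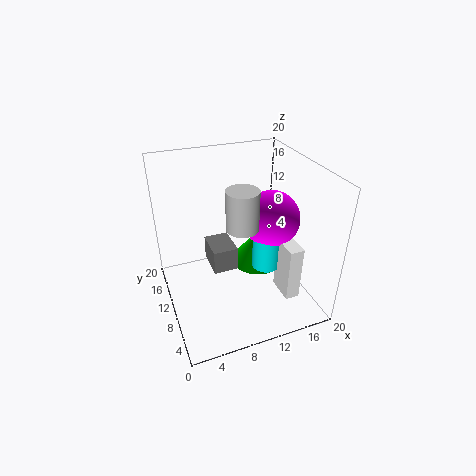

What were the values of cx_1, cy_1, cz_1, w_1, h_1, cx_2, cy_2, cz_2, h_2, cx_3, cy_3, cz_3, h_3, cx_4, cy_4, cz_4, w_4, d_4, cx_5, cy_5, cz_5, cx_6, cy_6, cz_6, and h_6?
cx_1 = 15
cy_1 = 4
cz_1 = 2
w_1 = 2
h_1 = 8
cx_2 = 14
cy_2 = 9
cz_2 = 5
h_2 = 5
cx_3 = 14
cy_3 = 12
cz_3 = 4
h_3 = 5
cx_4 = 5
cy_4 = 5
cz_4 = 9
w_4 = 3
d_4 = 4
cx_5 = 15
cy_5 = 10
cz_5 = 12
cx_6 = 9
cy_6 = 6
cz_6 = 14
h_6 = 5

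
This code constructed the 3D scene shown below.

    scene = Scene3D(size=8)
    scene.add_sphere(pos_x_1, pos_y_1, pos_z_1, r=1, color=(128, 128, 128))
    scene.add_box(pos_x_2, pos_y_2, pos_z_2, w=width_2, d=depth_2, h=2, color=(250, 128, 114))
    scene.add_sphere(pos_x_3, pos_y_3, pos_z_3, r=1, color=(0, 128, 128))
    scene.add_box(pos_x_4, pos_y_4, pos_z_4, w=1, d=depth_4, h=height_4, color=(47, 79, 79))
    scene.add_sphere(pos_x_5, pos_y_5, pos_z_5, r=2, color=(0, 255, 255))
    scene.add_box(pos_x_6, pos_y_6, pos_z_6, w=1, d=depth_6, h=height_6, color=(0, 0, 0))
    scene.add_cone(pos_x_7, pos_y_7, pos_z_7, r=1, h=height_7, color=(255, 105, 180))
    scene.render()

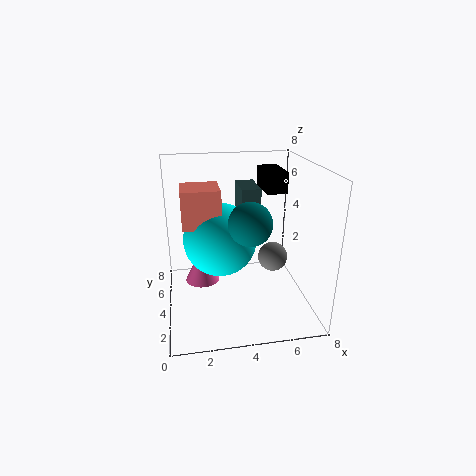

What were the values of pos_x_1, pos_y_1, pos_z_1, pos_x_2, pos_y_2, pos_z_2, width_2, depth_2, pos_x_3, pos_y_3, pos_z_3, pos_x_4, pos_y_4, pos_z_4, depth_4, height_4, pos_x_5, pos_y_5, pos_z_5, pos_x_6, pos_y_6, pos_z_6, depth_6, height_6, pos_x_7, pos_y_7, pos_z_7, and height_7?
pos_x_1 = 7; pos_y_1 = 7; pos_z_1 = 1; pos_x_2 = 1; pos_y_2 = 3; pos_z_2 = 5; width_2 = 2; depth_2 = 2; pos_x_3 = 4; pos_y_3 = 1; pos_z_3 = 6; pos_x_4 = 4; pos_y_4 = 3; pos_z_4 = 4; depth_4 = 2; height_4 = 3; pos_x_5 = 3; pos_y_5 = 4; pos_z_5 = 4; pos_x_6 = 5; pos_y_6 = 2; pos_z_6 = 7; depth_6 = 2; height_6 = 1; pos_x_7 = 2; pos_y_7 = 5; pos_z_7 = 1; height_7 = 2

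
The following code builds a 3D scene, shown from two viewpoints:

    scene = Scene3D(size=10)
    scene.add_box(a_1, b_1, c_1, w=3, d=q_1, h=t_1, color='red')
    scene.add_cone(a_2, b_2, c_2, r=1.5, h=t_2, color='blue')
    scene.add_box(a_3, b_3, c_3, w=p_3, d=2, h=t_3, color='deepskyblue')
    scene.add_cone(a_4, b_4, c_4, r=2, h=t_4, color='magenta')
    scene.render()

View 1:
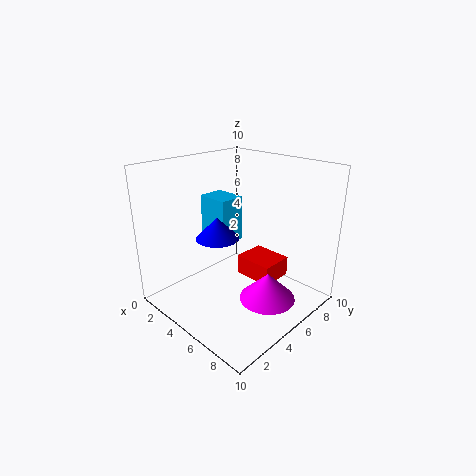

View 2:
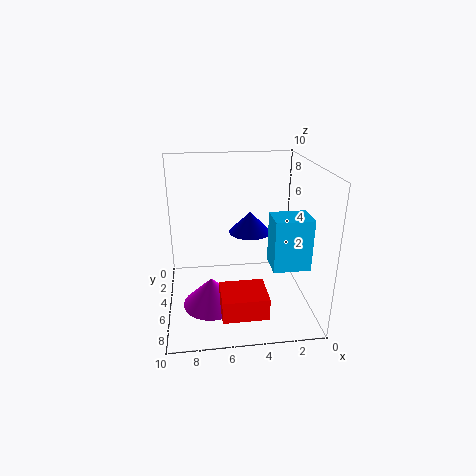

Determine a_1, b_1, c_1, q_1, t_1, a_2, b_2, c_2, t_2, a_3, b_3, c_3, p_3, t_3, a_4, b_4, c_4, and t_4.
a_1 = 3.5, b_1 = 6.5, c_1 = 1, q_1 = 2.5, t_1 = 1.5, a_2 = 4, b_2 = 4, c_2 = 5, t_2 = 1.5, a_3 = 0.5, b_3 = 5.5, c_3 = 3.5, p_3 = 2.5, t_3 = 3.5, a_4 = 7, b_4 = 6, c_4 = 0.5, t_4 = 2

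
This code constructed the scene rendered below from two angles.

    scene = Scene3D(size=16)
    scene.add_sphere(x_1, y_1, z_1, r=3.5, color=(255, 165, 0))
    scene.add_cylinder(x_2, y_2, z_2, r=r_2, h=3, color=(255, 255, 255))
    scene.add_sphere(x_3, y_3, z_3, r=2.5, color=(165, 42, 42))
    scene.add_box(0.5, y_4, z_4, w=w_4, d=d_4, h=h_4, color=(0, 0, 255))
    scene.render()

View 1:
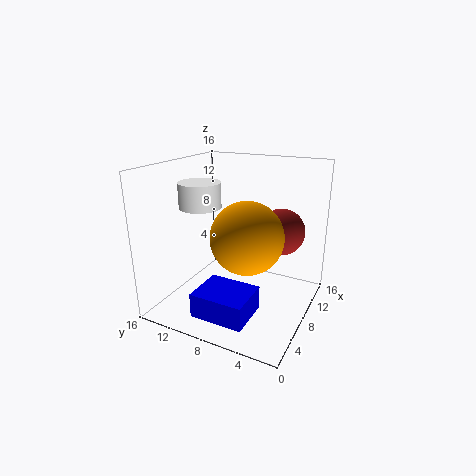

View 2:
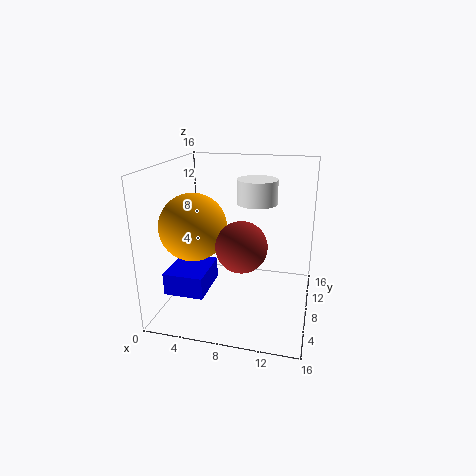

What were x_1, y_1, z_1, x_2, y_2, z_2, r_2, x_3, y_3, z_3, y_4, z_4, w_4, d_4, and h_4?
x_1 = 4, y_1 = 5, z_1 = 10, x_2 = 9, y_2 = 13.5, z_2 = 10.5, r_2 = 2.5, x_3 = 9.5, y_3 = 3.5, z_3 = 9, y_4 = 4, z_4 = 2, w_4 = 4.5, d_4 = 5.5, h_4 = 2.5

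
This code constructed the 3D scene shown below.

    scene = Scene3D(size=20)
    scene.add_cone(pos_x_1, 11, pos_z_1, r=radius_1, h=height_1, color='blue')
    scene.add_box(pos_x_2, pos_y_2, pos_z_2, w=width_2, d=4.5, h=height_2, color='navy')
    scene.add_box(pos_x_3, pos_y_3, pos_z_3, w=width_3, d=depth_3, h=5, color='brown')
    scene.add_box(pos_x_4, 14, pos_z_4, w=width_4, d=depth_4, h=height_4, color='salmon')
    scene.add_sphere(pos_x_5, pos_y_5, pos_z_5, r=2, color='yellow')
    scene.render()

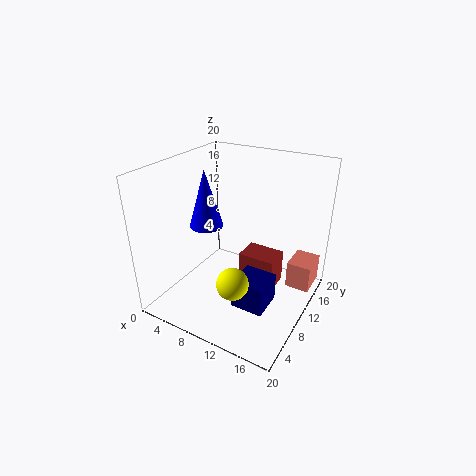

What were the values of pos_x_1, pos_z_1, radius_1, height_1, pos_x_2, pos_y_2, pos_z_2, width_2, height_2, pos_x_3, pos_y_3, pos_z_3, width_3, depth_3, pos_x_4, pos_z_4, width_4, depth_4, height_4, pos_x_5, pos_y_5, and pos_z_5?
pos_x_1 = 4, pos_z_1 = 10, radius_1 = 2.5, height_1 = 8.5, pos_x_2 = 11.5, pos_y_2 = 5.5, pos_z_2 = 2, width_2 = 4.5, height_2 = 4, pos_x_3 = 9, pos_y_3 = 12, pos_z_3 = 1, width_3 = 5.5, depth_3 = 4, pos_x_4 = 16, pos_z_4 = 1.5, width_4 = 3.5, depth_4 = 4.5, height_4 = 4, pos_x_5 = 13, pos_y_5 = 3.5, pos_z_5 = 7.5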